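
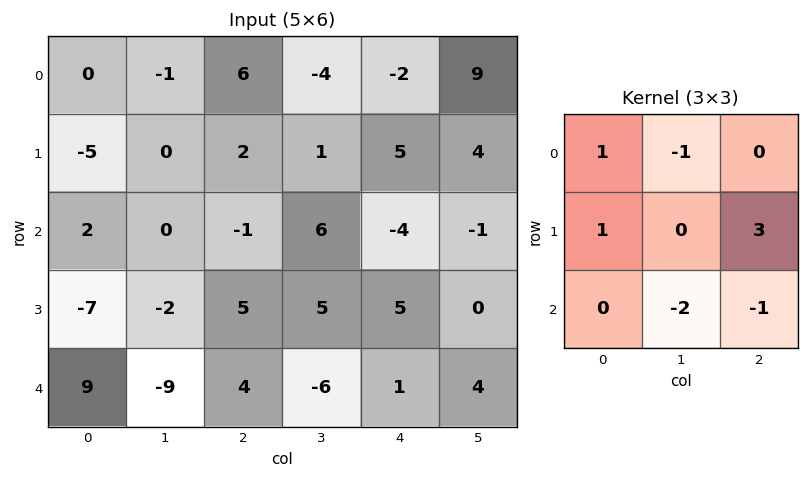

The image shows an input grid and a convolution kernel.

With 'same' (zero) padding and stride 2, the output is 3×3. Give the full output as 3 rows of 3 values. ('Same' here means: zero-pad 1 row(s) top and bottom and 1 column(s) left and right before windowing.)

7 -18 9
21 1 -11
-20 -34 6

Output[0,0]: The receptive field on the zero-padded input at this output position is [0 0 0 / 0 0 -1 / 0 -5 0]. Elementwise product with the kernel and sum: 0·1 + 0·-1 + 0·1 + -1·3 + -5·-2 + 0·-1.
Output[0,1]: The receptive field on the zero-padded input at this output position is [0 0 0 / -1 6 -4 / 0 2 1]. Elementwise product with the kernel and sum: 0·1 + 0·-1 + -1·1 + -4·3 + 2·-2 + 1·-1.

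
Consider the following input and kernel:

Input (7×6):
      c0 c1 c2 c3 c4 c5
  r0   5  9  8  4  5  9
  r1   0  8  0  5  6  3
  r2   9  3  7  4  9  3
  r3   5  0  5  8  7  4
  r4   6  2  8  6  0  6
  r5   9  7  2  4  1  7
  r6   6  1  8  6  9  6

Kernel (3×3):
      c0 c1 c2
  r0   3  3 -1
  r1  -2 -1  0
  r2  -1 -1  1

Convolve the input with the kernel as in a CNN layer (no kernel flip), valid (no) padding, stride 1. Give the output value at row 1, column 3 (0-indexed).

The receptive field on the input at this output position is [5 6 3 / 4 9 3 / 8 7 4]. Elementwise product with the kernel and sum: 5·3 + 6·3 + 3·-1 + 4·-2 + 9·-1 + 8·-1 + 7·-1 + 4·1.

2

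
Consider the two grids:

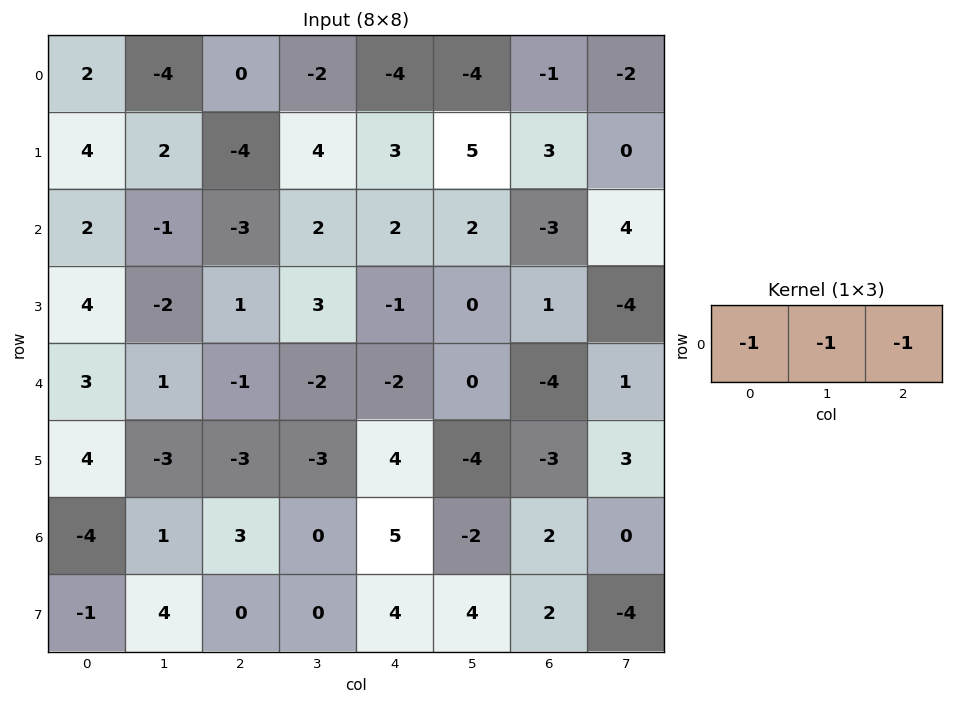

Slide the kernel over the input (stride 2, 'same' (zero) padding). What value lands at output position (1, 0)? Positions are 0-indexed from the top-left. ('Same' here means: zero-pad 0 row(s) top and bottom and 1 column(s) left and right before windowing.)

-1

The receptive field on the zero-padded input at this output position is [0 2 -1]. Elementwise product with the kernel and sum: 0·-1 + 2·-1 + -1·-1.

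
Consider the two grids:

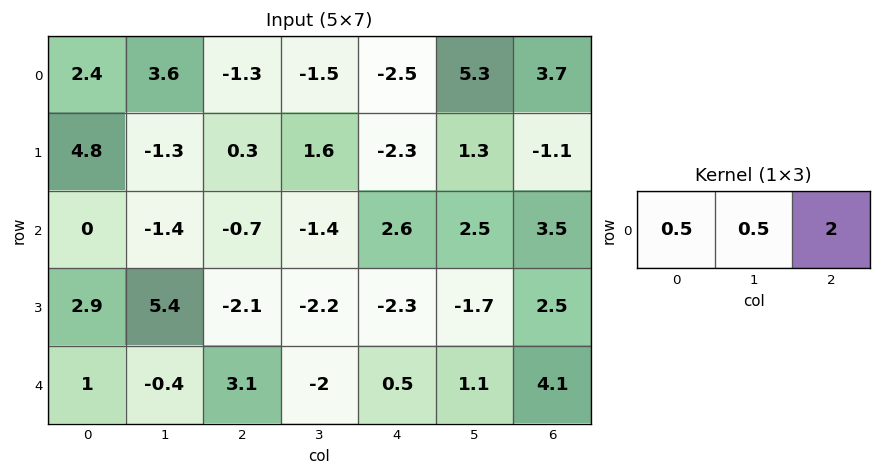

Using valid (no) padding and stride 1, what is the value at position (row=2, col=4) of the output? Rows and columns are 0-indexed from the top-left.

The receptive field on the input at this output position is [2.6 2.5 3.5]. Elementwise product with the kernel and sum: 2.6·0.5 + 2.5·0.5 + 3.5·2.

9.55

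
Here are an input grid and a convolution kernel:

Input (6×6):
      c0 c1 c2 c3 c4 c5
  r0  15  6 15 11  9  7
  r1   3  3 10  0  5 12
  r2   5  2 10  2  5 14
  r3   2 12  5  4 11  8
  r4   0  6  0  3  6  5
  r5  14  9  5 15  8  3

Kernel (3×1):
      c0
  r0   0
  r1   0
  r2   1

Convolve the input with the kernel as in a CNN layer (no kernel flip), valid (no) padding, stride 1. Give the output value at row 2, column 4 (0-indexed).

The receptive field on the input at this output position is [5 / 11 / 6]. Elementwise product with the kernel and sum: 6·1.

6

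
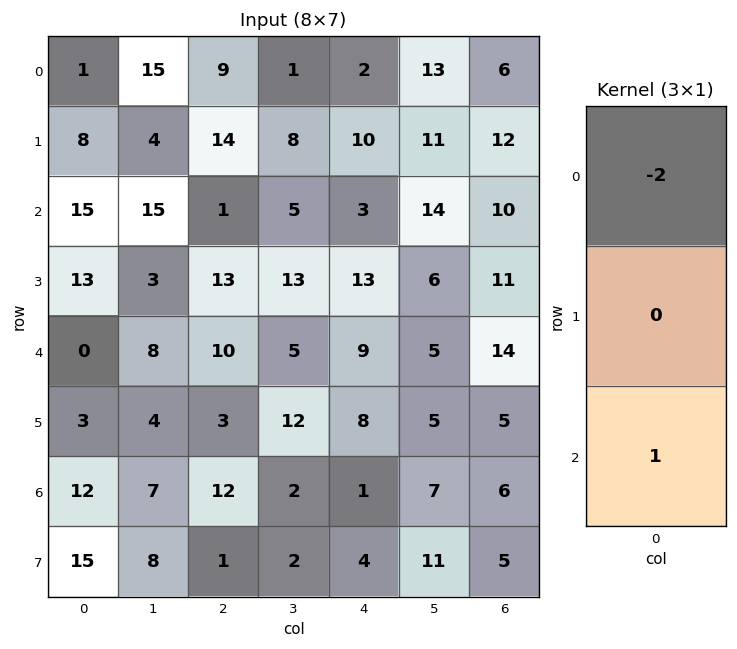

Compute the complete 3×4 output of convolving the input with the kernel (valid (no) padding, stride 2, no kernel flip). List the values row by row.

13 -17 -1 -2
-30 8 3 -6
12 -8 -17 -22

Output[0,0]: The receptive field on the input at this output position is [1 / 8 / 15]. Elementwise product with the kernel and sum: 1·-2 + 15·1.
Output[0,1]: The receptive field on the input at this output position is [9 / 14 / 1]. Elementwise product with the kernel and sum: 9·-2 + 1·1.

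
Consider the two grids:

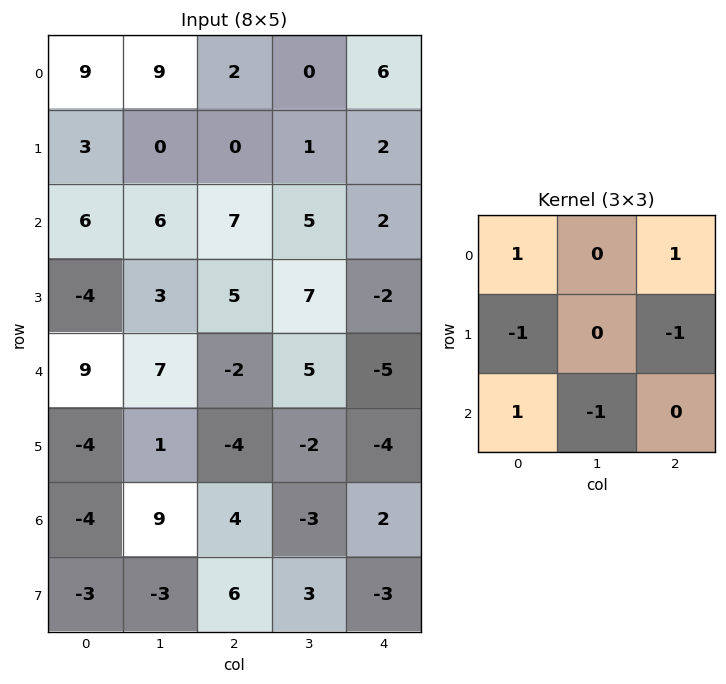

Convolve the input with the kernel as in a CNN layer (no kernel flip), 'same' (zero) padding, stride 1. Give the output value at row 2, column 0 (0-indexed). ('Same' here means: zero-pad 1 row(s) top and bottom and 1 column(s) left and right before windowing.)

-2

The receptive field on the zero-padded input at this output position is [0 3 0 / 0 6 6 / 0 -4 3]. Elementwise product with the kernel and sum: 0·1 + 0·1 + 0·-1 + 6·-1 + 0·1 + -4·-1.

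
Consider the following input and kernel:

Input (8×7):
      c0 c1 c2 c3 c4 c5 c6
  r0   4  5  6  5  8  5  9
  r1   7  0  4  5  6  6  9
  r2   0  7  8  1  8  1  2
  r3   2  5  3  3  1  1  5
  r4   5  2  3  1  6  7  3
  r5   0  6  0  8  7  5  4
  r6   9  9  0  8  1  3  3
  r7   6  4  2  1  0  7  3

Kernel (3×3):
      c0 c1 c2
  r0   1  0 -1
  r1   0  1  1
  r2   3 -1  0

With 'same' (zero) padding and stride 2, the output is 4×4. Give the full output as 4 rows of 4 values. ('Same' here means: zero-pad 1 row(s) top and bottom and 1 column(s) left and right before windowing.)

2 7 22 18
5 16 16 6
2 24 32 15
6 16 10 26

Output[0,0]: The receptive field on the zero-padded input at this output position is [0 0 0 / 0 4 5 / 0 7 0]. Elementwise product with the kernel and sum: 0·1 + 0·-1 + 4·1 + 5·1 + 0·3 + 7·-1.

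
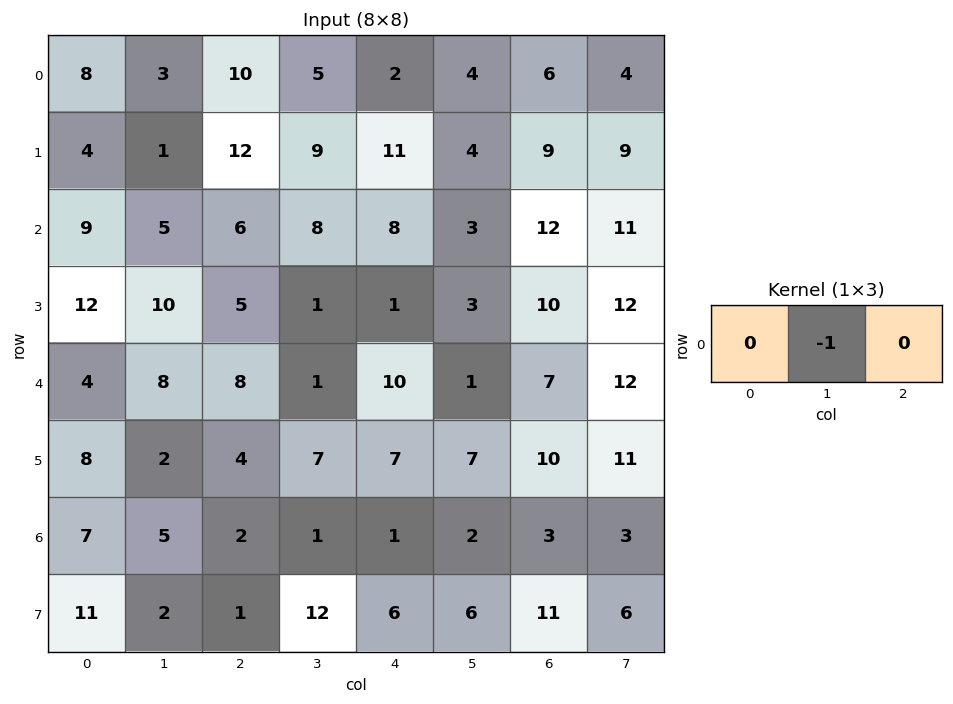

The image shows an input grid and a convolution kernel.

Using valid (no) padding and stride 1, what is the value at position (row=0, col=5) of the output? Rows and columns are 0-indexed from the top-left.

The receptive field on the input at this output position is [4 6 4]. Elementwise product with the kernel and sum: 6·-1.

-6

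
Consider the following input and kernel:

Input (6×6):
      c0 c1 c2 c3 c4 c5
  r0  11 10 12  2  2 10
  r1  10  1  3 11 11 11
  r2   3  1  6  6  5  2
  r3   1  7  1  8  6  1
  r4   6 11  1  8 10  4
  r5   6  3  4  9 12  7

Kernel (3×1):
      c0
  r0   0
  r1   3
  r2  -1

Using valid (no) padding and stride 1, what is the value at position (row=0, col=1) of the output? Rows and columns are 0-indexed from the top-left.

2

The receptive field on the input at this output position is [10 / 1 / 1]. Elementwise product with the kernel and sum: 1·3 + 1·-1.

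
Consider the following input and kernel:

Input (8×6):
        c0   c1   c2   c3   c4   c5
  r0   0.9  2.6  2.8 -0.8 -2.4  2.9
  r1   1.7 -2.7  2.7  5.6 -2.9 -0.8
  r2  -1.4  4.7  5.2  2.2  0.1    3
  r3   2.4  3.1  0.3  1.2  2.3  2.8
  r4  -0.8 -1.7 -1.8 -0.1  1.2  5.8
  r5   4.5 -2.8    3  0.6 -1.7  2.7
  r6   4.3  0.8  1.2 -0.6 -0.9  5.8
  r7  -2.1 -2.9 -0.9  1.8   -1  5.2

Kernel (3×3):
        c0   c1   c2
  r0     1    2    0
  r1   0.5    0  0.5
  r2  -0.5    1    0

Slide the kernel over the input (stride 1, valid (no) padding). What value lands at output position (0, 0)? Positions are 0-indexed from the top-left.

The receptive field on the input at this output position is [0.9 2.6 2.8 / 1.7 -2.7 2.7 / -1.4 4.7 5.2]. Elementwise product with the kernel and sum: 0.9·1 + 2.6·2 + 1.7·0.5 + 2.7·0.5 + -1.4·-0.5 + 4.7·1.

13.7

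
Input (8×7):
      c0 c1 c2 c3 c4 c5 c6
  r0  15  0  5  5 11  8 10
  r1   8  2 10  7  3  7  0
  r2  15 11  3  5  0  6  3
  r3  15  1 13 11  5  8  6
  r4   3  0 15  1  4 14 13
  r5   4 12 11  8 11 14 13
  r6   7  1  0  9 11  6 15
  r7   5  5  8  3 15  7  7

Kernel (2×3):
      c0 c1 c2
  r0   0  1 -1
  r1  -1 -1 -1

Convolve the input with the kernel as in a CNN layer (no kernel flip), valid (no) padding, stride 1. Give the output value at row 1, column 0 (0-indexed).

-37

The receptive field on the input at this output position is [8 2 10 / 15 11 3]. Elementwise product with the kernel and sum: 2·1 + 10·-1 + 15·-1 + 11·-1 + 3·-1.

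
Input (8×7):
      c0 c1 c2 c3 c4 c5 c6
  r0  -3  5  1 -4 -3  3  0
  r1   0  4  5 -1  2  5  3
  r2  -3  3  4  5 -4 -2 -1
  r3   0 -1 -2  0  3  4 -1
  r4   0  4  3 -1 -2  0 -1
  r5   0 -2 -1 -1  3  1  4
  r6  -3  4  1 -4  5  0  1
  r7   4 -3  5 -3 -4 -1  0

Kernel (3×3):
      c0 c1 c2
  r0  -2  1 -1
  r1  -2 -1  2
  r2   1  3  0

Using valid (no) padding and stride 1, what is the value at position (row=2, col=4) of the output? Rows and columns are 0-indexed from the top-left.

-7

The receptive field on the input at this output position is [-4 -2 -1 / 3 4 -1 / -2 0 -1]. Elementwise product with the kernel and sum: -4·-2 + -2·1 + -1·-1 + 3·-2 + 4·-1 + -1·2 + -2·1 + 0·3.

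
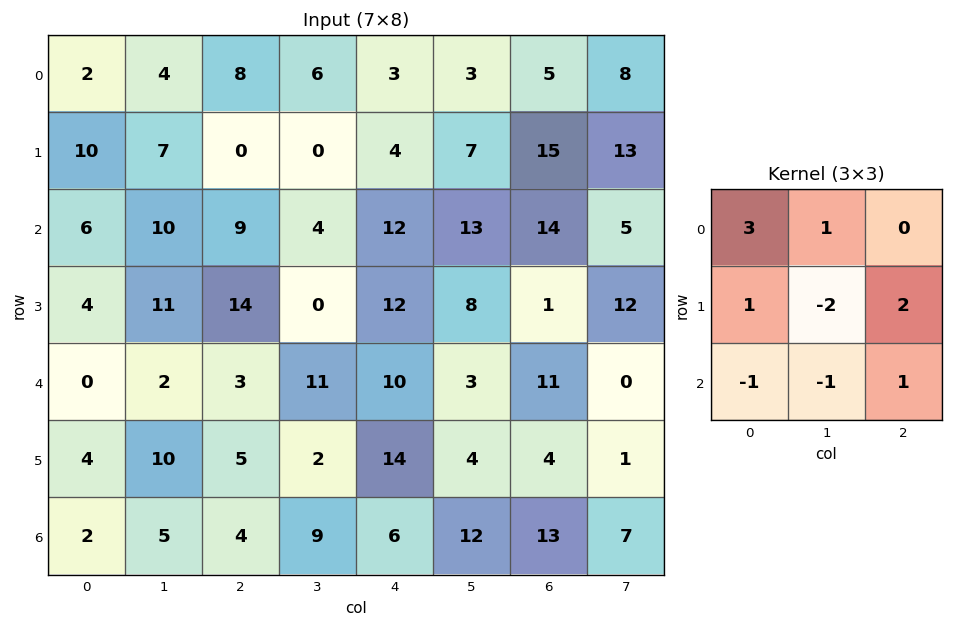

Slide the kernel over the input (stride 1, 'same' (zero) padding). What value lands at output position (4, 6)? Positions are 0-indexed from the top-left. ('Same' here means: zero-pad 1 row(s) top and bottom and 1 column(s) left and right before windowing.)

-1

The receptive field on the zero-padded input at this output position is [8 1 12 / 3 11 0 / 4 4 1]. Elementwise product with the kernel and sum: 8·3 + 1·1 + 3·1 + 11·-2 + 0·2 + 4·-1 + 4·-1 + 1·1.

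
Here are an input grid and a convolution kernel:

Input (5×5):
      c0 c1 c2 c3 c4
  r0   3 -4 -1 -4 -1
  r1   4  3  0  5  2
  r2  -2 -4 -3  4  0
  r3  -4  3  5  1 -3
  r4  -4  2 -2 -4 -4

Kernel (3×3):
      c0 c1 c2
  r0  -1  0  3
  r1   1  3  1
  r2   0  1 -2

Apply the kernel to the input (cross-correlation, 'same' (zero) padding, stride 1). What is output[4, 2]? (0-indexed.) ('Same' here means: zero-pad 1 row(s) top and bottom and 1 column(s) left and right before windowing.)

-8

The receptive field on the zero-padded input at this output position is [3 5 1 / 2 -2 -4 / 0 0 0]. Elementwise product with the kernel and sum: 3·-1 + 1·3 + 2·1 + -2·3 + -4·1 + 0·1 + 0·-2.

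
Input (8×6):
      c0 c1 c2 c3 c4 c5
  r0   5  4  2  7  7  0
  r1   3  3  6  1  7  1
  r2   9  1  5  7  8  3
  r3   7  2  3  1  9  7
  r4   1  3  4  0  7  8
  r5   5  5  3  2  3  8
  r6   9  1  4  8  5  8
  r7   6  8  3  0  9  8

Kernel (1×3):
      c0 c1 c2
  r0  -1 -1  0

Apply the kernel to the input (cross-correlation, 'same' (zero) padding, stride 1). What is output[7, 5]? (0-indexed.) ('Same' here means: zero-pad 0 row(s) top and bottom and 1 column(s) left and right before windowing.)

The receptive field on the zero-padded input at this output position is [9 8 0]. Elementwise product with the kernel and sum: 9·-1 + 8·-1.

-17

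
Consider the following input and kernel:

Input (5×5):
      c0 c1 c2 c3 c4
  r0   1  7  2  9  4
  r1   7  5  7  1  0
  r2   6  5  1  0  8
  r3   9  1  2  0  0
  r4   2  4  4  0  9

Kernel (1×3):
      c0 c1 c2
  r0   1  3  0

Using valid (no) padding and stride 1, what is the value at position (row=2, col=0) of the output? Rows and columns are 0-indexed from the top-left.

The receptive field on the input at this output position is [6 5 1]. Elementwise product with the kernel and sum: 6·1 + 5·3.

21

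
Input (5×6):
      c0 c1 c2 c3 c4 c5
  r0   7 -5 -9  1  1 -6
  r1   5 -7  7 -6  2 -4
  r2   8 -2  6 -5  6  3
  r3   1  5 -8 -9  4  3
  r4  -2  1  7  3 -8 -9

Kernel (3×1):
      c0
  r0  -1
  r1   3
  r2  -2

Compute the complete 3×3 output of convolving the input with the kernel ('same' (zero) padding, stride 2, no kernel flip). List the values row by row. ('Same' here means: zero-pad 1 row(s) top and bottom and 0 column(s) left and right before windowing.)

11 -41 -1
17 27 8
-7 29 -28

Output[0,0]: The receptive field on the zero-padded input at this output position is [0 / 7 / 5]. Elementwise product with the kernel and sum: 0·-1 + 7·3 + 5·-2.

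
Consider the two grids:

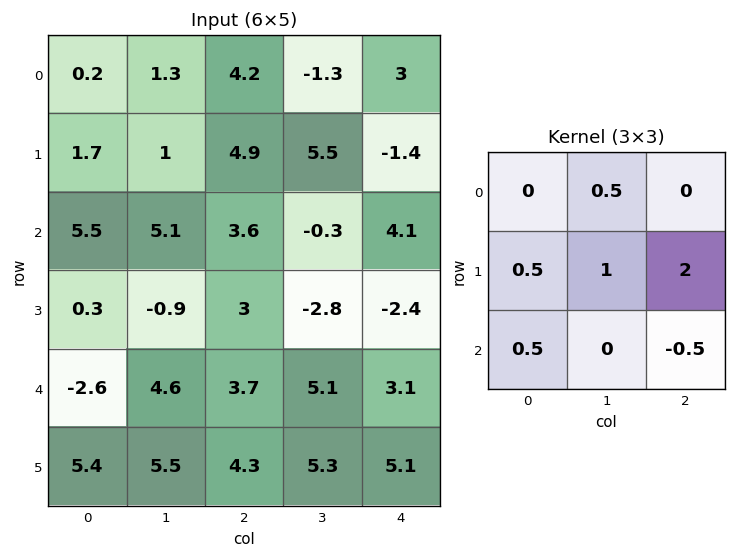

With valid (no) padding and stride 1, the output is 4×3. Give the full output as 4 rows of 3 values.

13.25 21.2 4.25
14.2 8.95 15.15
4.65 -1.5 -5.95
10.8 17.8 11.35

Output[0,0]: The receptive field on the input at this output position is [0.2 1.3 4.2 / 1.7 1 4.9 / 5.5 5.1 3.6]. Elementwise product with the kernel and sum: 1.3·0.5 + 1.7·0.5 + 1·1 + 4.9·2 + 5.5·0.5 + 3.6·-0.5.
Output[0,1]: The receptive field on the input at this output position is [1.3 4.2 -1.3 / 1 4.9 5.5 / 5.1 3.6 -0.3]. Elementwise product with the kernel and sum: 4.2·0.5 + 1·0.5 + 4.9·1 + 5.5·2 + 5.1·0.5 + -0.3·-0.5.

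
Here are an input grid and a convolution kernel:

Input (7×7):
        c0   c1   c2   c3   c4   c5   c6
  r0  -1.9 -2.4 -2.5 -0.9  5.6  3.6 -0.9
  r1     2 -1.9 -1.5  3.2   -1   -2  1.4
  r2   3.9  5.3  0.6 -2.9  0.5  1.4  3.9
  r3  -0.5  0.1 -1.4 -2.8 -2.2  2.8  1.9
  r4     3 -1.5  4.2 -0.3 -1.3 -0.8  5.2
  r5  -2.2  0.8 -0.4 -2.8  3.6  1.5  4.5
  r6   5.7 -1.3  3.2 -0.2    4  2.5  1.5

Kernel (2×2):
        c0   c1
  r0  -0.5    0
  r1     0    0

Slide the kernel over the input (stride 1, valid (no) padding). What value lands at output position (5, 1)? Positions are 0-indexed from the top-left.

-0.4

The receptive field on the input at this output position is [0.8 -0.4 / -1.3 3.2]. Elementwise product with the kernel and sum: 0.8·-0.5.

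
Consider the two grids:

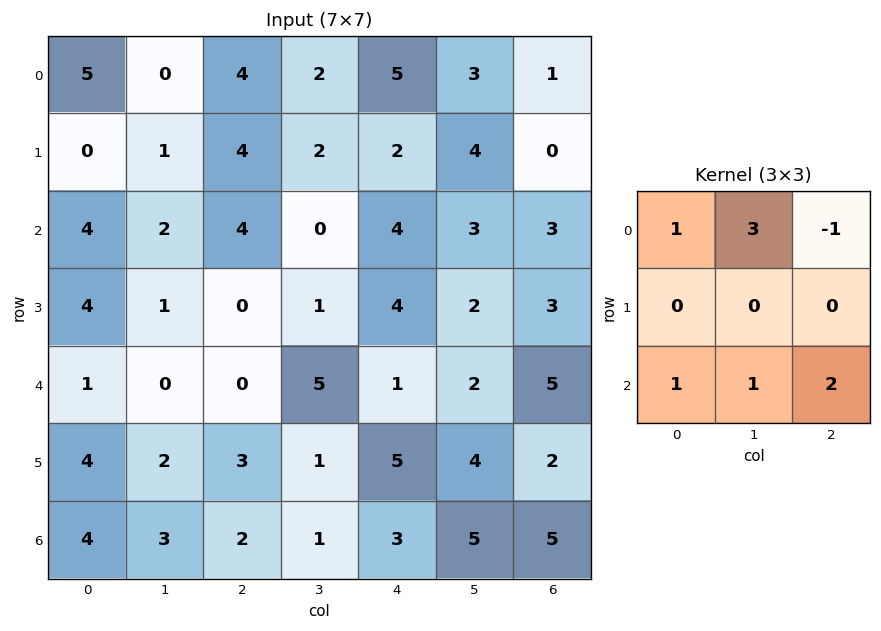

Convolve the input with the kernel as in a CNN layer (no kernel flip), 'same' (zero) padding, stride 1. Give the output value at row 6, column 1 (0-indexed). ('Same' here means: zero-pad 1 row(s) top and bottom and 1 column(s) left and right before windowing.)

7

The receptive field on the zero-padded input at this output position is [4 2 3 / 4 3 2 / 0 0 0]. Elementwise product with the kernel and sum: 4·1 + 2·3 + 3·-1 + 0·1 + 0·1 + 0·2.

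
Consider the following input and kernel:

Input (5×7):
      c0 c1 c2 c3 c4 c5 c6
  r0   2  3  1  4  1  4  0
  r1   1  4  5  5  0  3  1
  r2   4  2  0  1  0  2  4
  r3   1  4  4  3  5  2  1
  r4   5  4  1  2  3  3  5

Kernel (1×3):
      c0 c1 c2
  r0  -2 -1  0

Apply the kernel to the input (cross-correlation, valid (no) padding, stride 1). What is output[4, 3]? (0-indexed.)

The receptive field on the input at this output position is [2 3 3]. Elementwise product with the kernel and sum: 2·-2 + 3·-1.

-7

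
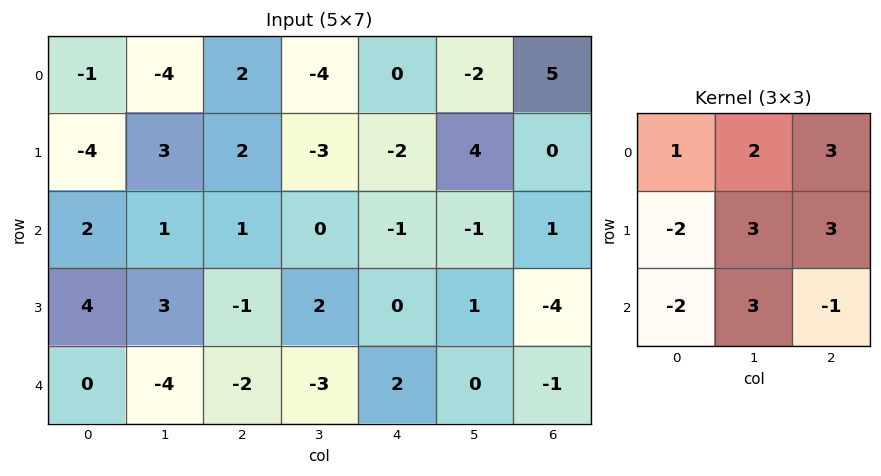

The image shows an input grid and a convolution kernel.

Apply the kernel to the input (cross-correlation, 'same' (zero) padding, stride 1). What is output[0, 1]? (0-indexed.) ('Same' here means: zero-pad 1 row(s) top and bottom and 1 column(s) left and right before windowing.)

11

The receptive field on the zero-padded input at this output position is [0 0 0 / -1 -4 2 / -4 3 2]. Elementwise product with the kernel and sum: 0·1 + 0·2 + 0·3 + -1·-2 + -4·3 + 2·3 + -4·-2 + 3·3 + 2·-1.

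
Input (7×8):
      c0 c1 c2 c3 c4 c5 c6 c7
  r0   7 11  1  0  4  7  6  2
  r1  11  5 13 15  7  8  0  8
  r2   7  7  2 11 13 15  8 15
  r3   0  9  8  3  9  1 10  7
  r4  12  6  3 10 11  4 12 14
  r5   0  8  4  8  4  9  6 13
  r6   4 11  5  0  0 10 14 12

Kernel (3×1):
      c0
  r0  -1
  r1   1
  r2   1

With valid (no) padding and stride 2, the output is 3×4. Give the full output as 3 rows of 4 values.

11 14 16 2
5 9 7 14
-8 6 -7 8

Output[0,0]: The receptive field on the input at this output position is [7 / 11 / 7]. Elementwise product with the kernel and sum: 7·-1 + 11·1 + 7·1.
Output[0,1]: The receptive field on the input at this output position is [1 / 13 / 2]. Elementwise product with the kernel and sum: 1·-1 + 13·1 + 2·1.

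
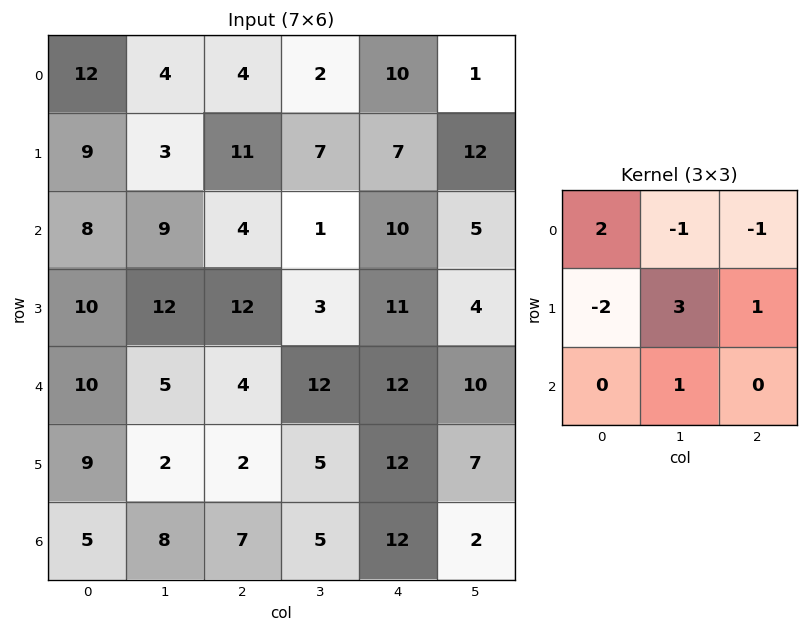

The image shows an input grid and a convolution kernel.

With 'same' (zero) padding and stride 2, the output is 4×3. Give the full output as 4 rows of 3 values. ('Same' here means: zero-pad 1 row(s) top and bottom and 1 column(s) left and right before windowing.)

49 17 34
31 -5 39
22 25 25
12 7 19

Output[0,0]: The receptive field on the zero-padded input at this output position is [0 0 0 / 0 12 4 / 0 9 3]. Elementwise product with the kernel and sum: 0·2 + 0·-1 + 0·-1 + 0·-2 + 12·3 + 4·1 + 9·1.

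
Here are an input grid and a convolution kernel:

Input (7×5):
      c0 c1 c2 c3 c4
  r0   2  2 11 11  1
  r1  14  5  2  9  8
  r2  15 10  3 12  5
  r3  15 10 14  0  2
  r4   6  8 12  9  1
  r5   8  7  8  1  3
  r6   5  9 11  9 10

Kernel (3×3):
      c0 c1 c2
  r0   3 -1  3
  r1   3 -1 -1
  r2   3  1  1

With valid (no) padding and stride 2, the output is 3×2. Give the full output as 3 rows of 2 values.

130 40
103 98
90 102

Output[0,0]: The receptive field on the input at this output position is [2 2 11 / 14 5 2 / 15 10 3]. Elementwise product with the kernel and sum: 2·3 + 2·-1 + 11·3 + 14·3 + 5·-1 + 2·-1 + 15·3 + 10·1 + 3·1.
Output[0,1]: The receptive field on the input at this output position is [11 11 1 / 2 9 8 / 3 12 5]. Elementwise product with the kernel and sum: 11·3 + 11·-1 + 1·3 + 2·3 + 9·-1 + 8·-1 + 3·3 + 12·1 + 5·1.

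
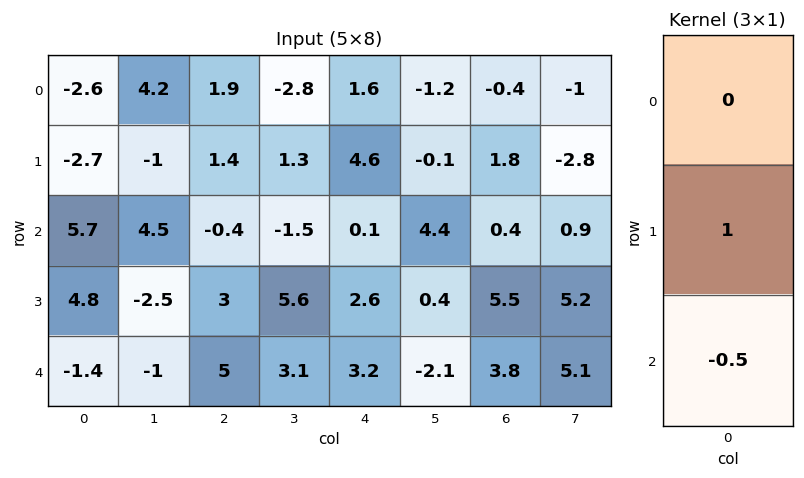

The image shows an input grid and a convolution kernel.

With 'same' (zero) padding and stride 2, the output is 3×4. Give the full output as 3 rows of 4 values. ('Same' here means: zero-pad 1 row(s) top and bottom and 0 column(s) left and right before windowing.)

-1.25 1.2 -0.7 -1.3
3.3 -1.9 -1.2 -2.35
-1.4 5 3.2 3.8

Output[0,0]: The receptive field on the zero-padded input at this output position is [0 / -2.6 / -2.7]. Elementwise product with the kernel and sum: -2.6·1 + -2.7·-0.5.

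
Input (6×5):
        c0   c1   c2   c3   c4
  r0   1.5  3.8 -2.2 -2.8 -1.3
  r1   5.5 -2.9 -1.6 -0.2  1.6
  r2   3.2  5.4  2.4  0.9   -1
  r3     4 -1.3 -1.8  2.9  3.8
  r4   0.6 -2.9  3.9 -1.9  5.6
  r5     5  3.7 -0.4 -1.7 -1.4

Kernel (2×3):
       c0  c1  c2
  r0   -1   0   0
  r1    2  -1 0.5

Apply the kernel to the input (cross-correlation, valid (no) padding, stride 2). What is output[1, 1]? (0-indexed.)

The receptive field on the input at this output position is [2.4 0.9 -1 / -1.8 2.9 3.8]. Elementwise product with the kernel and sum: 2.4·-1 + -1.8·2 + 2.9·-1 + 3.8·0.5.

-7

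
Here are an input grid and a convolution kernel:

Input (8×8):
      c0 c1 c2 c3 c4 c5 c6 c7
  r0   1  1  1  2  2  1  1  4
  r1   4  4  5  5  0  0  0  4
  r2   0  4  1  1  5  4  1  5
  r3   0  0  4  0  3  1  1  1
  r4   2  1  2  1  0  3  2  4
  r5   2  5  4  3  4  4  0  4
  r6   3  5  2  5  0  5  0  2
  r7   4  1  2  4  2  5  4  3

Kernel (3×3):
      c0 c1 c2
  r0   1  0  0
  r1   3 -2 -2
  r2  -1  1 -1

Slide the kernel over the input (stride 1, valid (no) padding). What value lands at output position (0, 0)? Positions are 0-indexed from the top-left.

The receptive field on the input at this output position is [1 1 1 / 4 4 5 / 0 4 1]. Elementwise product with the kernel and sum: 1·1 + 4·3 + 4·-2 + 5·-2 + 0·-1 + 4·1 + 1·-1.

-2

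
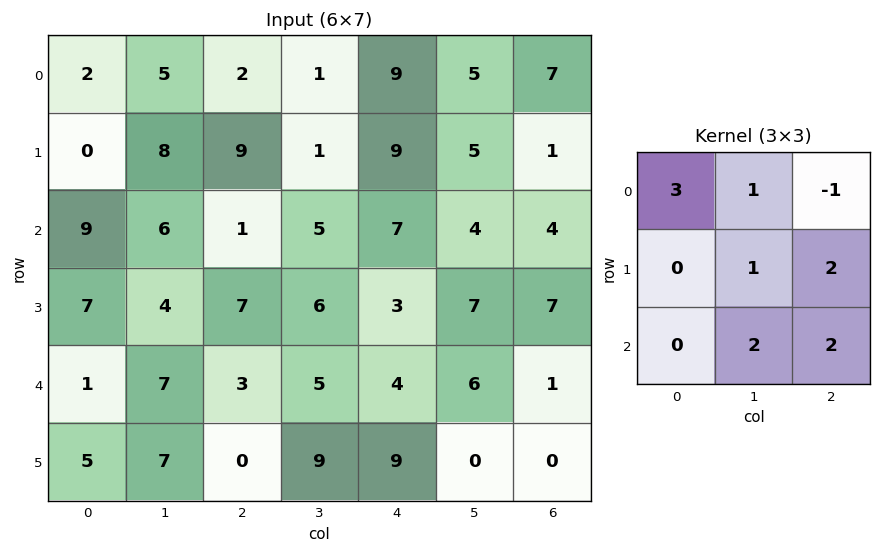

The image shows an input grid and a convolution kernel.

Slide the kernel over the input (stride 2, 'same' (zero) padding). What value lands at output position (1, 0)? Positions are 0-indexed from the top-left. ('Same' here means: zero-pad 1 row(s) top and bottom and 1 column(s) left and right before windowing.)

The receptive field on the zero-padded input at this output position is [0 0 8 / 0 9 6 / 0 7 4]. Elementwise product with the kernel and sum: 0·3 + 0·1 + 8·-1 + 9·1 + 6·2 + 7·2 + 4·2.

35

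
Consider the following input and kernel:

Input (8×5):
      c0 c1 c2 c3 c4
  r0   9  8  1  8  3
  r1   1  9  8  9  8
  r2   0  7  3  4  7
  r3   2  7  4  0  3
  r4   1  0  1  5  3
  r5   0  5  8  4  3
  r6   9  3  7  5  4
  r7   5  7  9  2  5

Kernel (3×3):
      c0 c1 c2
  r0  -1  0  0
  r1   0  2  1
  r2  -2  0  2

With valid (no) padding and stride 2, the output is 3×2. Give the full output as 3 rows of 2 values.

23 33
18 4
13 4

Output[0,0]: The receptive field on the input at this output position is [9 8 1 / 1 9 8 / 0 7 3]. Elementwise product with the kernel and sum: 9·-1 + 9·2 + 8·1 + 0·-2 + 3·2.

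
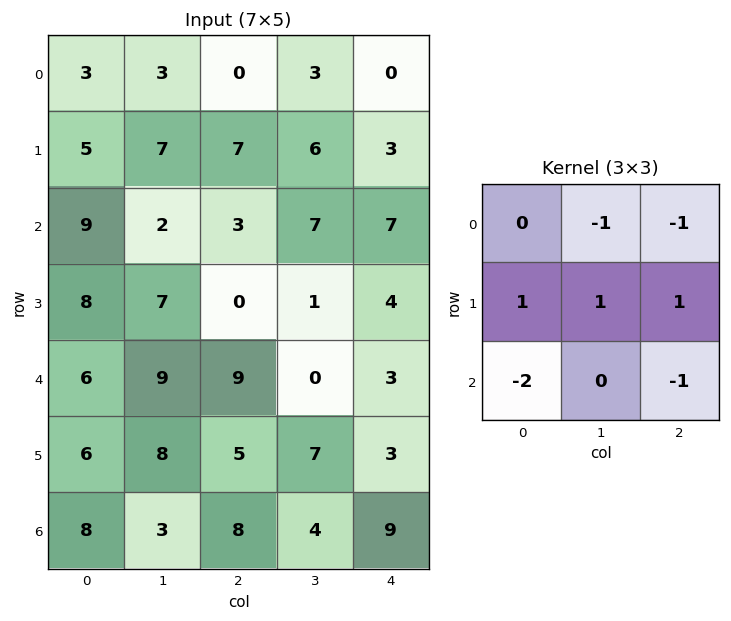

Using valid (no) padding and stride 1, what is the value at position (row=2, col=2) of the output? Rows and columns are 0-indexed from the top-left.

-30

The receptive field on the input at this output position is [3 7 7 / 0 1 4 / 9 0 3]. Elementwise product with the kernel and sum: 7·-1 + 7·-1 + 0·1 + 1·1 + 4·1 + 9·-2 + 3·-1.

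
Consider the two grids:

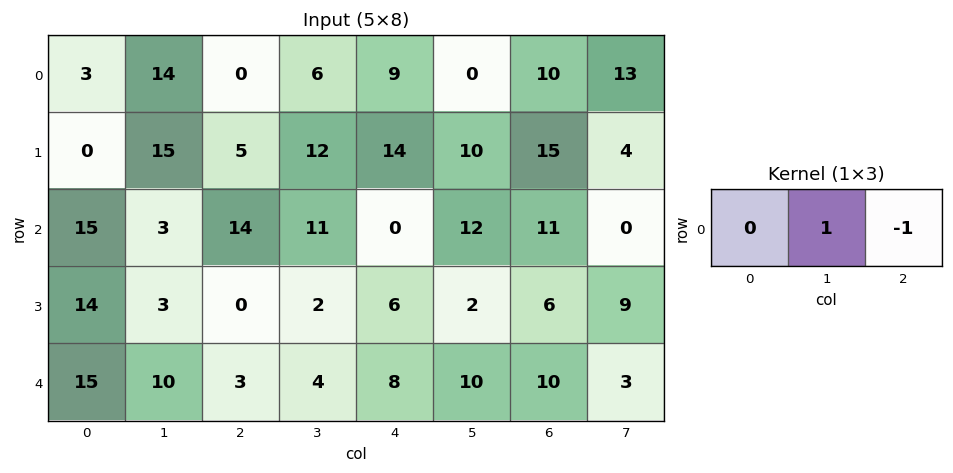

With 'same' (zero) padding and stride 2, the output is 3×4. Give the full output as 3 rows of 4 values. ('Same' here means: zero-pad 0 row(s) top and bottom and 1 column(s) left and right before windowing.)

-11 -6 9 -3
12 3 -12 11
5 -1 -2 7

Output[0,0]: The receptive field on the zero-padded input at this output position is [0 3 14]. Elementwise product with the kernel and sum: 3·1 + 14·-1.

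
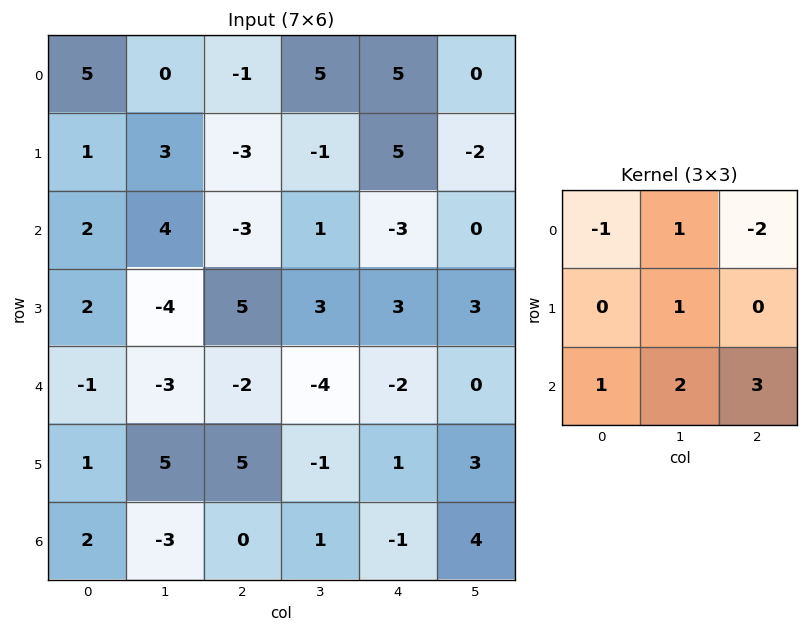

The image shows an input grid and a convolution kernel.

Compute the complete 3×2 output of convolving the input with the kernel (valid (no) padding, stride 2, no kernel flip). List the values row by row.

Output[0,0]: The receptive field on the input at this output position is [5 0 -1 / 1 3 -3 / 2 4 -3]. Elementwise product with the kernel and sum: 5·-1 + 0·1 + -1·-2 + 3·1 + 2·1 + 4·2 + -3·3.

1 -15
-9 -3
3 0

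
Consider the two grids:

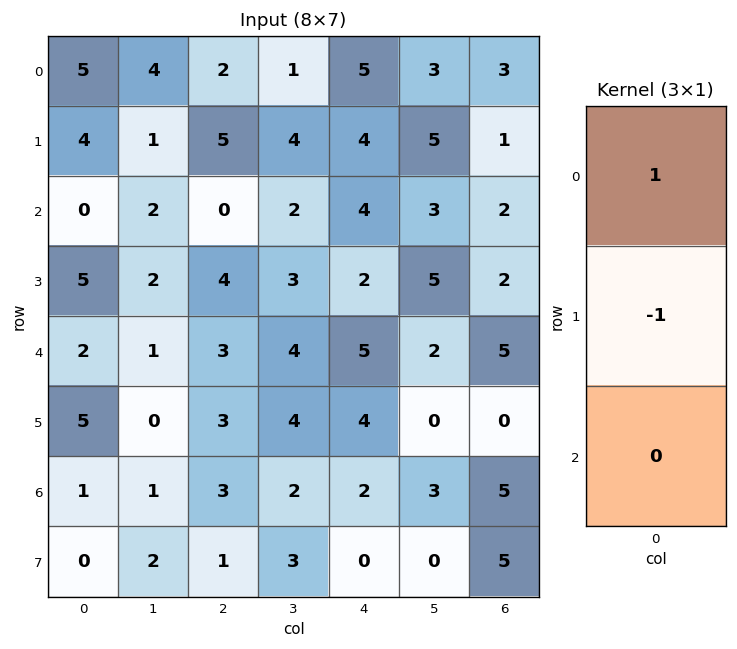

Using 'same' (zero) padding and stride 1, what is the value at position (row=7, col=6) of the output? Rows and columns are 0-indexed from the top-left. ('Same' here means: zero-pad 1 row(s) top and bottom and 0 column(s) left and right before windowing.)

The receptive field on the zero-padded input at this output position is [5 / 5 / 0]. Elementwise product with the kernel and sum: 5·1 + 5·-1.

0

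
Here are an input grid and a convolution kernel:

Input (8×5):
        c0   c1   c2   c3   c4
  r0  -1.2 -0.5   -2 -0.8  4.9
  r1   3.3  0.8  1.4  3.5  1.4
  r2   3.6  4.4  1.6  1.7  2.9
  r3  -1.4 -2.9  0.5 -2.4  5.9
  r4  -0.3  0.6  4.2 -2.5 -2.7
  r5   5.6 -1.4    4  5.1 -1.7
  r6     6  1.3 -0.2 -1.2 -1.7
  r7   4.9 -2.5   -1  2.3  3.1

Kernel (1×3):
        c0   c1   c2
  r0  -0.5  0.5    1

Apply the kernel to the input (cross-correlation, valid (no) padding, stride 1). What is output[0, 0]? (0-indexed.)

-1.65

The receptive field on the input at this output position is [-1.2 -0.5 -2]. Elementwise product with the kernel and sum: -1.2·-0.5 + -0.5·0.5 + -2·1.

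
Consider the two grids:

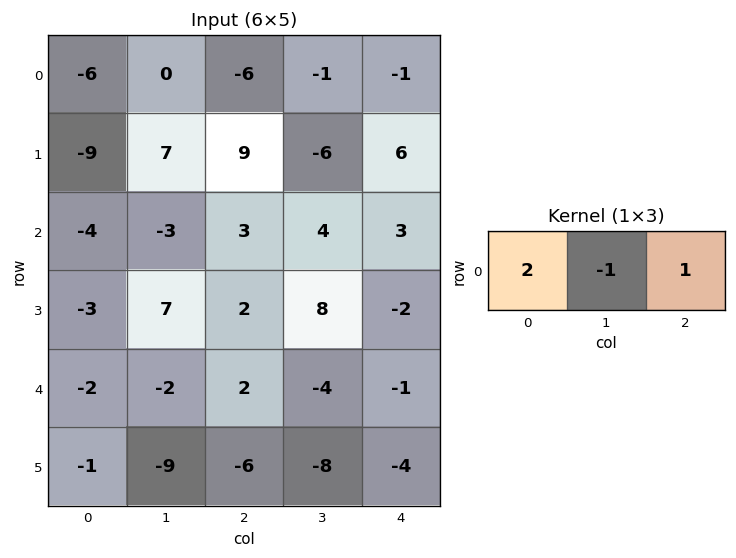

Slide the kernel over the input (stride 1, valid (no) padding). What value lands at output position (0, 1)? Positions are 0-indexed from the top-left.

The receptive field on the input at this output position is [0 -6 -1]. Elementwise product with the kernel and sum: 0·2 + -6·-1 + -1·1.

5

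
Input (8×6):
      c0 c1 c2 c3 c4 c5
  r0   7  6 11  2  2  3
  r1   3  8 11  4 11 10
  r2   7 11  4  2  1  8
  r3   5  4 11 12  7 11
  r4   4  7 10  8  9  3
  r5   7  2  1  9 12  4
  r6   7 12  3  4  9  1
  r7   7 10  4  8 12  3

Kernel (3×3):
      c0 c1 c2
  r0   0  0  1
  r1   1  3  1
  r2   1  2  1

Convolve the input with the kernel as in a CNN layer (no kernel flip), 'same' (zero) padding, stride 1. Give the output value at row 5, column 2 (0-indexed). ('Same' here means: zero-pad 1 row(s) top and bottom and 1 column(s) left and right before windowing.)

The receptive field on the zero-padded input at this output position is [7 10 8 / 2 1 9 / 12 3 4]. Elementwise product with the kernel and sum: 8·1 + 2·1 + 1·3 + 9·1 + 12·1 + 3·2 + 4·1.

44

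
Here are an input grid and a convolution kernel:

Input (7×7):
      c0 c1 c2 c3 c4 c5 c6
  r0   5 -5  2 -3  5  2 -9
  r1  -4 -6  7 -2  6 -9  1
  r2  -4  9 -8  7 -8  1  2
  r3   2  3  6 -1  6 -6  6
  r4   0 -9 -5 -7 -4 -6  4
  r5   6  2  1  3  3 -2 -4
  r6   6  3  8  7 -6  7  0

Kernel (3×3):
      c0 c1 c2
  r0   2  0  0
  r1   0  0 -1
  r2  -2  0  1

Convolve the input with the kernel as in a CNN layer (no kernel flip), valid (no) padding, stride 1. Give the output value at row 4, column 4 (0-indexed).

The receptive field on the input at this output position is [-4 -6 4 / 3 -2 -4 / -6 7 0]. Elementwise product with the kernel and sum: -4·2 + -4·-1 + -6·-2 + 0·1.

8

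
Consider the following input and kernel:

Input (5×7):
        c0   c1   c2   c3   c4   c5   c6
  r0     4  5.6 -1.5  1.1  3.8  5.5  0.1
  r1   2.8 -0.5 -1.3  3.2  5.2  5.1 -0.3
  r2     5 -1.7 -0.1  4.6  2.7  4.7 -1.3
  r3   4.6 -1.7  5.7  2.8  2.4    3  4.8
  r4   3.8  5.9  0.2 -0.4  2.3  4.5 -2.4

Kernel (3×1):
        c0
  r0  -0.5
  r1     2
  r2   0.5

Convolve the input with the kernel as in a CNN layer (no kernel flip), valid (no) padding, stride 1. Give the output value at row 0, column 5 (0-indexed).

9.8

The receptive field on the input at this output position is [5.5 / 5.1 / 4.7]. Elementwise product with the kernel and sum: 5.5·-0.5 + 5.1·2 + 4.7·0.5.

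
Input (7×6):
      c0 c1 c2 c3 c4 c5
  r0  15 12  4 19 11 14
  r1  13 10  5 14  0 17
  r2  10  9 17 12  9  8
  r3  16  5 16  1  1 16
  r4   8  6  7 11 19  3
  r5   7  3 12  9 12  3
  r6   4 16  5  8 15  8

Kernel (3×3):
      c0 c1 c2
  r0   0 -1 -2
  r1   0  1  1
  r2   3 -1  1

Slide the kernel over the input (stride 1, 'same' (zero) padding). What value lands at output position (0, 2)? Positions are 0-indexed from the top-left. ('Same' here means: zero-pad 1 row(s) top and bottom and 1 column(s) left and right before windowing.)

62

The receptive field on the zero-padded input at this output position is [0 0 0 / 12 4 19 / 10 5 14]. Elementwise product with the kernel and sum: 0·-1 + 0·-2 + 4·1 + 19·1 + 10·3 + 5·-1 + 14·1.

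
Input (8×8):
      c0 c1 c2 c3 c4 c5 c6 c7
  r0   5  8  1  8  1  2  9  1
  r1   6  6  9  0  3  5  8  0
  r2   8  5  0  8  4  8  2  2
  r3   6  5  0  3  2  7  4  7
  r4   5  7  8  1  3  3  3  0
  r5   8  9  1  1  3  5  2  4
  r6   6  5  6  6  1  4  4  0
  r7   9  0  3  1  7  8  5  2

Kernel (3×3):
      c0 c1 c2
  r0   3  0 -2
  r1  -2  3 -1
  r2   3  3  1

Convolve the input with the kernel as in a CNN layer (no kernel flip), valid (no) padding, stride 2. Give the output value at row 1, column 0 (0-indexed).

71

The receptive field on the input at this output position is [8 5 0 / 6 5 0 / 5 7 8]. Elementwise product with the kernel and sum: 8·3 + 0·-2 + 6·-2 + 5·3 + 0·-1 + 5·3 + 7·3 + 8·1.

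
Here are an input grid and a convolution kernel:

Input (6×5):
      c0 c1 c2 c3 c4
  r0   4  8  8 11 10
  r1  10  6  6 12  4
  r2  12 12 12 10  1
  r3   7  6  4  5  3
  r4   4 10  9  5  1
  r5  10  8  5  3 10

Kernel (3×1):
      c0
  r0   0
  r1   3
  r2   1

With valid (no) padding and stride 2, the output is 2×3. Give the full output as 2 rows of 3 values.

42 30 13
25 21 10

Output[0,0]: The receptive field on the input at this output position is [4 / 10 / 12]. Elementwise product with the kernel and sum: 10·3 + 12·1.
Output[0,1]: The receptive field on the input at this output position is [8 / 6 / 12]. Elementwise product with the kernel and sum: 6·3 + 12·1.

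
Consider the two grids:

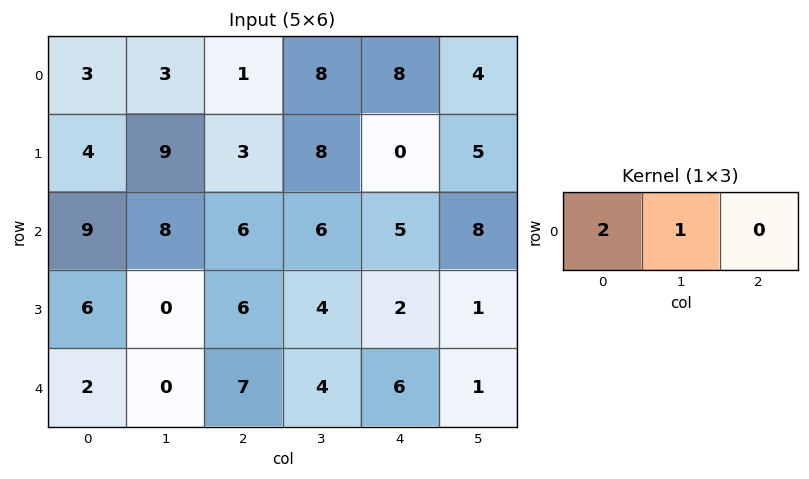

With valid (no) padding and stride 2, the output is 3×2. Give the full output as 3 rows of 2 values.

Output[0,0]: The receptive field on the input at this output position is [3 3 1]. Elementwise product with the kernel and sum: 3·2 + 3·1.

9 10
26 18
4 18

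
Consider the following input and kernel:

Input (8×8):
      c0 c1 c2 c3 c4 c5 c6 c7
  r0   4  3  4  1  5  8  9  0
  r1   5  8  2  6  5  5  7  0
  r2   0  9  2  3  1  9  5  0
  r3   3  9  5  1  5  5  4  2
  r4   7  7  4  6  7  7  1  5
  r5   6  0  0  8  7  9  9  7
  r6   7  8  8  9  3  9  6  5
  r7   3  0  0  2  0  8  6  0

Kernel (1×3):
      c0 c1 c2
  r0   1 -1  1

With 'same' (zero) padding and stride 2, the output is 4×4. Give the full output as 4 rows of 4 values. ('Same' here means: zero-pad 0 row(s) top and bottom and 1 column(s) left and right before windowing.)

-1 0 4 -1
9 10 11 4
0 9 6 11
1 9 15 8

Output[0,0]: The receptive field on the zero-padded input at this output position is [0 4 3]. Elementwise product with the kernel and sum: 0·1 + 4·-1 + 3·1.
Output[0,1]: The receptive field on the zero-padded input at this output position is [3 4 1]. Elementwise product with the kernel and sum: 3·1 + 4·-1 + 1·1.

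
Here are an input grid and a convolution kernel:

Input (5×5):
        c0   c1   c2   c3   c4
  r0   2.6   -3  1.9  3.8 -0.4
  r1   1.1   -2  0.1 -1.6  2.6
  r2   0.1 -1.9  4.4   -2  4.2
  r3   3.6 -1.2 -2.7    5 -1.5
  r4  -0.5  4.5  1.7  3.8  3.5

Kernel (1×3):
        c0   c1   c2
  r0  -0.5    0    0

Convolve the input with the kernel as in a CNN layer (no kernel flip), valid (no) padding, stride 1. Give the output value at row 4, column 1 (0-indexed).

The receptive field on the input at this output position is [4.5 1.7 3.8]. Elementwise product with the kernel and sum: 4.5·-0.5.

-2.25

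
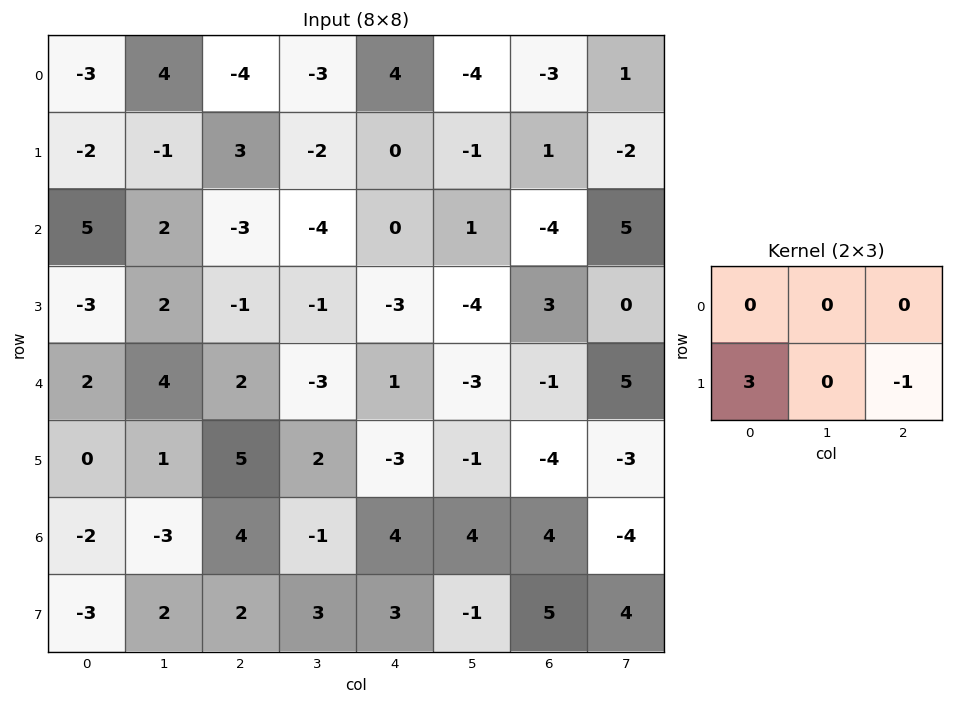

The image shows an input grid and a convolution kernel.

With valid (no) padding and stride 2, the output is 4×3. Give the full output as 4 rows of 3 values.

Output[0,0]: The receptive field on the input at this output position is [-3 4 -4 / -2 -1 3]. Elementwise product with the kernel and sum: -2·3 + 3·-1.
Output[0,1]: The receptive field on the input at this output position is [-4 -3 4 / 3 -2 0]. Elementwise product with the kernel and sum: 3·3 + 0·-1.

-9 9 -1
-8 0 -12
-5 18 -5
-11 3 4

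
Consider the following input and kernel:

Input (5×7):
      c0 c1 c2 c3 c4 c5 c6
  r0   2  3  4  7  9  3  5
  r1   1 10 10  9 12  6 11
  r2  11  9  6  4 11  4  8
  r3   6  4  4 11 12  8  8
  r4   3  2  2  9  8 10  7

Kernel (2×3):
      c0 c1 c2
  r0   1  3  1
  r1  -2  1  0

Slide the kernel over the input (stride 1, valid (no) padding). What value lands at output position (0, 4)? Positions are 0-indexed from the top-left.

The receptive field on the input at this output position is [9 3 5 / 12 6 11]. Elementwise product with the kernel and sum: 9·1 + 3·3 + 5·1 + 12·-2 + 6·1.

5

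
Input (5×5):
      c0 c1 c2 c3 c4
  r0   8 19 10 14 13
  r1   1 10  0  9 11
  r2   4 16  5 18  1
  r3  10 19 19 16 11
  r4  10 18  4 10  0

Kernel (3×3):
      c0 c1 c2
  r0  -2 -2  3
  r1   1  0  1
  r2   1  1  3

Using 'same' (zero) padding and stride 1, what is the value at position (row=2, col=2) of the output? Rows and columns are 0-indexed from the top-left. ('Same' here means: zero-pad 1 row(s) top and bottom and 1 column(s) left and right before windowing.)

The receptive field on the zero-padded input at this output position is [10 0 9 / 16 5 18 / 19 19 16]. Elementwise product with the kernel and sum: 10·-2 + 0·-2 + 9·3 + 16·1 + 18·1 + 19·1 + 19·1 + 16·3.

127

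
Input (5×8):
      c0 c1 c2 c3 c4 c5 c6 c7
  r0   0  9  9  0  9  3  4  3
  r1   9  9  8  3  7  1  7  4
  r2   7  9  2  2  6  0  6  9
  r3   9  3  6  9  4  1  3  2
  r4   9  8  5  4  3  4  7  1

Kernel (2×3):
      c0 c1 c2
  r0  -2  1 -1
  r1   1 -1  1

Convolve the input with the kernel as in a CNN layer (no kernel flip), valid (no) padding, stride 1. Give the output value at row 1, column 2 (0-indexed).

The receptive field on the input at this output position is [8 3 7 / 2 2 6]. Elementwise product with the kernel and sum: 8·-2 + 3·1 + 7·-1 + 2·1 + 2·-1 + 6·1.

-14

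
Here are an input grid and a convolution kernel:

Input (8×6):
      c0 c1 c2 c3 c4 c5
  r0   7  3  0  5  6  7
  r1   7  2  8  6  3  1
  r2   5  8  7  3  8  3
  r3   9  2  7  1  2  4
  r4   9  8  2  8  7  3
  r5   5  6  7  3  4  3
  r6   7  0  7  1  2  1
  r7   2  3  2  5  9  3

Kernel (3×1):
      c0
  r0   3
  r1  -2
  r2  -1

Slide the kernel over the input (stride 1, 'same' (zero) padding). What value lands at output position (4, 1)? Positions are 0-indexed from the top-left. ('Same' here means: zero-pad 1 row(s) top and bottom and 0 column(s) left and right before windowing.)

The receptive field on the zero-padded input at this output position is [2 / 8 / 6]. Elementwise product with the kernel and sum: 2·3 + 8·-2 + 6·-1.

-16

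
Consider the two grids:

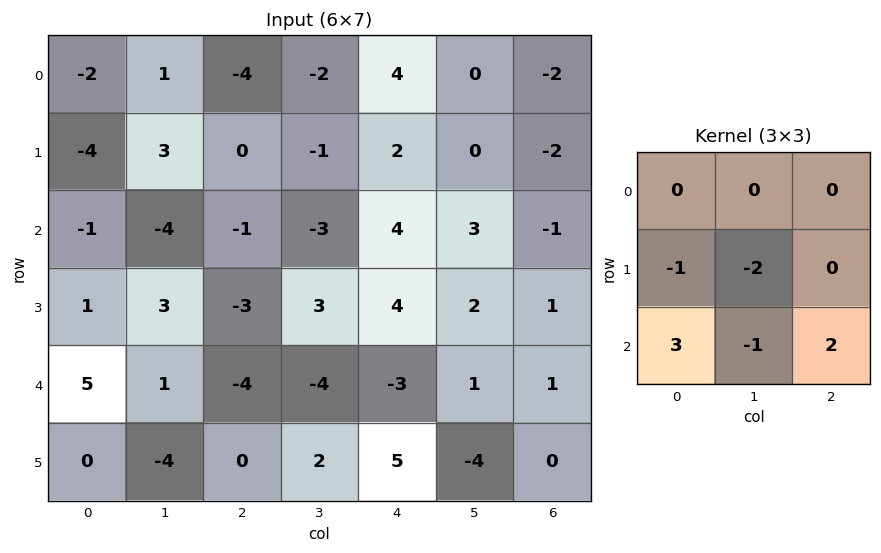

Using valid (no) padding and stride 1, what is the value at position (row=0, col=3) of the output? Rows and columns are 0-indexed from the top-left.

The receptive field on the input at this output position is [-2 4 0 / -1 2 0 / -3 4 3]. Elementwise product with the kernel and sum: -1·-1 + 2·-2 + -3·3 + 4·-1 + 3·2.

-10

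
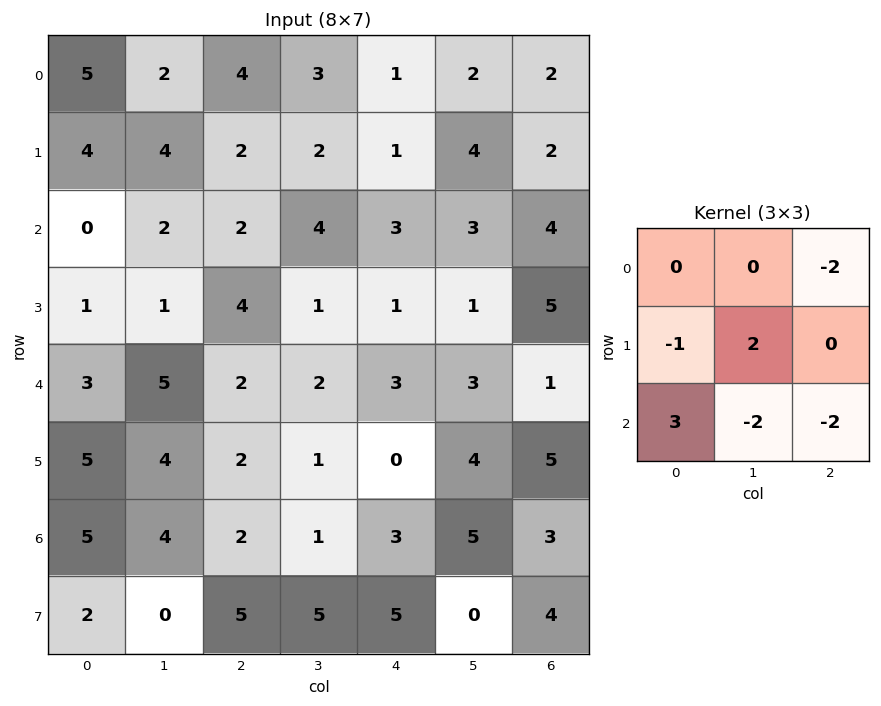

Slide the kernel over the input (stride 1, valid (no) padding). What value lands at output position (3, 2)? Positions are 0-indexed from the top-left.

The receptive field on the input at this output position is [4 1 1 / 2 2 3 / 2 1 0]. Elementwise product with the kernel and sum: 1·-2 + 2·-1 + 2·2 + 2·3 + 1·-2 + 0·-2.

4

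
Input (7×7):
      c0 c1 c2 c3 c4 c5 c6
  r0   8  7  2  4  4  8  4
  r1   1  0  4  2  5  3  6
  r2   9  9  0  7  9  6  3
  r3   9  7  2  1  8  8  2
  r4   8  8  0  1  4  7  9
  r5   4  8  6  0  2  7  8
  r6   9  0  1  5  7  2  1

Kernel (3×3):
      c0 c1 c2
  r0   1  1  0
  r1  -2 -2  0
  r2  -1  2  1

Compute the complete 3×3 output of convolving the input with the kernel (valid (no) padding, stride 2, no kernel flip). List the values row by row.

22 17 2
-6 7 2
-16 5 -9

Output[0,0]: The receptive field on the input at this output position is [8 7 2 / 1 0 4 / 9 9 0]. Elementwise product with the kernel and sum: 8·1 + 7·1 + 1·-2 + 0·-2 + 9·-1 + 9·2 + 0·1.
Output[0,1]: The receptive field on the input at this output position is [2 4 4 / 4 2 5 / 0 7 9]. Elementwise product with the kernel and sum: 2·1 + 4·1 + 4·-2 + 2·-2 + 0·-1 + 7·2 + 9·1.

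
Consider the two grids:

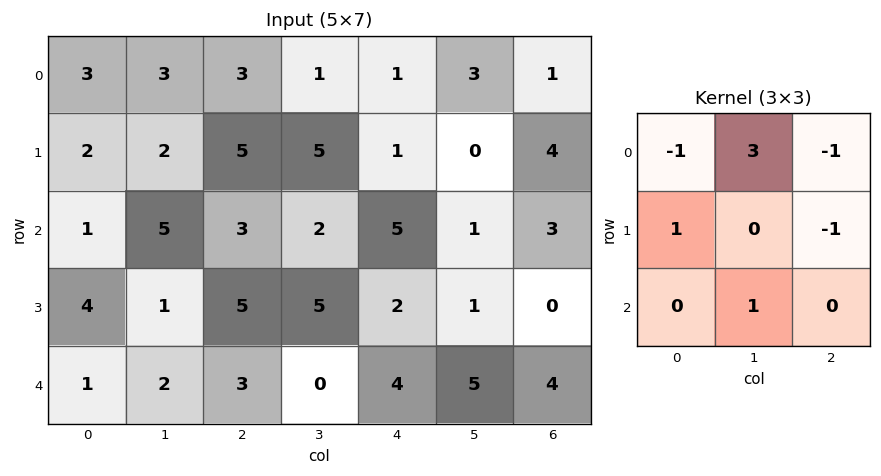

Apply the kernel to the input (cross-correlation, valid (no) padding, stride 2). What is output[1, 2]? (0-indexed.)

2

The receptive field on the input at this output position is [5 1 3 / 2 1 0 / 4 5 4]. Elementwise product with the kernel and sum: 5·-1 + 1·3 + 3·-1 + 2·1 + 0·-1 + 5·1.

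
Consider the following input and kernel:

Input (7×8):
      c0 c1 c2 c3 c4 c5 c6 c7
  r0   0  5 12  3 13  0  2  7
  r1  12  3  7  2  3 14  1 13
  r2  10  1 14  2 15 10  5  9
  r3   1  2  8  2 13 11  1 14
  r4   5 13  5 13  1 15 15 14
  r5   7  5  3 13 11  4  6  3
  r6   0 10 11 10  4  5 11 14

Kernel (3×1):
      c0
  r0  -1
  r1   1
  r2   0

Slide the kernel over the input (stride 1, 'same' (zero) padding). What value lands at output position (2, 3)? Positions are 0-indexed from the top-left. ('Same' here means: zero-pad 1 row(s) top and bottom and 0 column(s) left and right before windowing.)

The receptive field on the zero-padded input at this output position is [2 / 2 / 2]. Elementwise product with the kernel and sum: 2·-1 + 2·1.

0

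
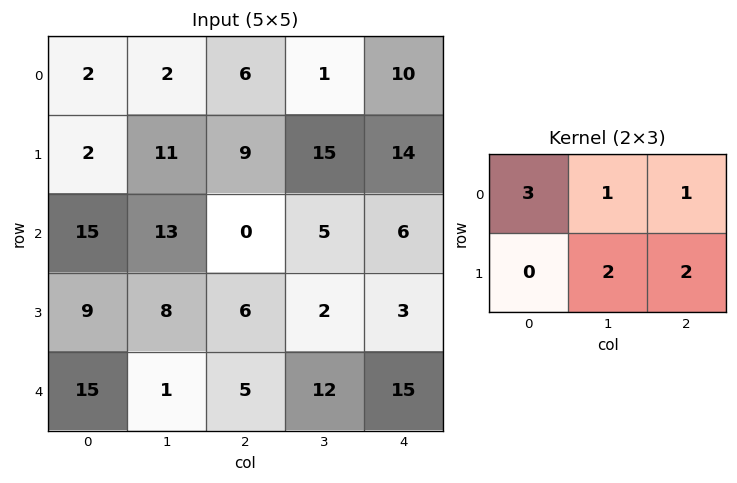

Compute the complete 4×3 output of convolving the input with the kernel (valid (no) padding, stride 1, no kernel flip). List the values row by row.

54 61 87
52 67 78
86 60 21
53 66 77

Output[0,0]: The receptive field on the input at this output position is [2 2 6 / 2 11 9]. Elementwise product with the kernel and sum: 2·3 + 2·1 + 6·1 + 11·2 + 9·2.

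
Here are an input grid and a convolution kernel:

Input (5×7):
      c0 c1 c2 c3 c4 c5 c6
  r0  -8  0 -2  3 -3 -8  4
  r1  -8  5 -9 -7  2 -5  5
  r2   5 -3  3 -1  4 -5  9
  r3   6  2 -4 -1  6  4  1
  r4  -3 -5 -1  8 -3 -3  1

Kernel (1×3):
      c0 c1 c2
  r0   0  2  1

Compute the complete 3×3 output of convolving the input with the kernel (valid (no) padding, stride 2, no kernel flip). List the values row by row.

Output[0,0]: The receptive field on the input at this output position is [-8 0 -2]. Elementwise product with the kernel and sum: 0·2 + -2·1.

-2 3 -12
-3 2 -1
-11 13 -5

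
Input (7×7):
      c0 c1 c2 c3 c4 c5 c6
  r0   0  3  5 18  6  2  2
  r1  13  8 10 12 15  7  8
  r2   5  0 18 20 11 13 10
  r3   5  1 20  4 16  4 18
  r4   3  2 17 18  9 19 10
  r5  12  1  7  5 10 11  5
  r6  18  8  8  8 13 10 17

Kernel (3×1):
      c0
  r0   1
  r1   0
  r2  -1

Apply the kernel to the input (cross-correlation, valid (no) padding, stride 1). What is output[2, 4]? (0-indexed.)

The receptive field on the input at this output position is [11 / 16 / 9]. Elementwise product with the kernel and sum: 11·1 + 9·-1.

2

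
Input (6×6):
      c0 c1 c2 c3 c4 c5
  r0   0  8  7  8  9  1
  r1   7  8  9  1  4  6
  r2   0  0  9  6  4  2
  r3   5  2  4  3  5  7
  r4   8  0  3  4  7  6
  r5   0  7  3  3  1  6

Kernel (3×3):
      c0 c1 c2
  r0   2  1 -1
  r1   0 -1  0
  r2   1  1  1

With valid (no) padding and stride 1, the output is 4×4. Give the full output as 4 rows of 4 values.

2 21 31 32
24 24 21 11
0 6 31 26
18 15 9 7

Output[0,0]: The receptive field on the input at this output position is [0 8 7 / 7 8 9 / 0 0 9]. Elementwise product with the kernel and sum: 0·2 + 8·1 + 7·-1 + 8·-1 + 0·1 + 0·1 + 9·1.
Output[0,1]: The receptive field on the input at this output position is [8 7 8 / 8 9 1 / 0 9 6]. Elementwise product with the kernel and sum: 8·2 + 7·1 + 8·-1 + 9·-1 + 0·1 + 9·1 + 6·1.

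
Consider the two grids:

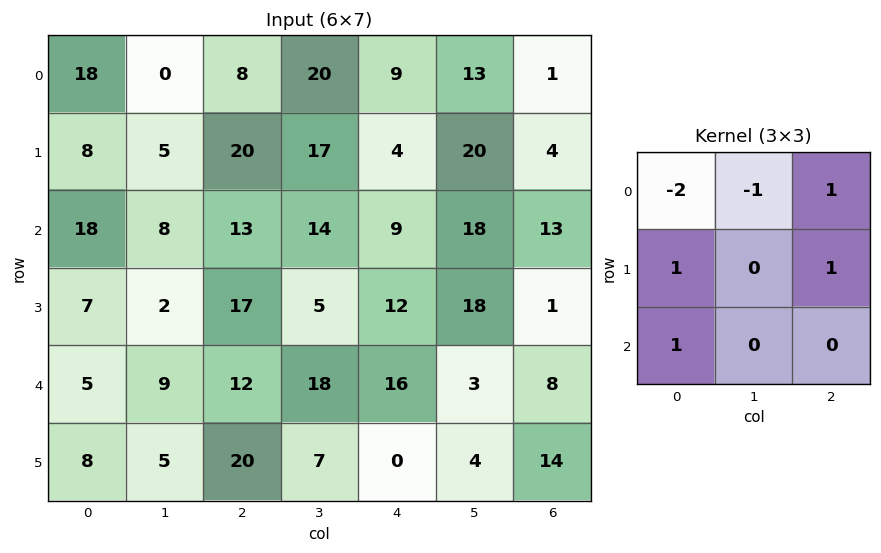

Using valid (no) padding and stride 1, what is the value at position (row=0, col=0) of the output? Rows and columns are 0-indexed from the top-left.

The receptive field on the input at this output position is [18 0 8 / 8 5 20 / 18 8 13]. Elementwise product with the kernel and sum: 18·-2 + 0·-1 + 8·1 + 8·1 + 20·1 + 18·1.

18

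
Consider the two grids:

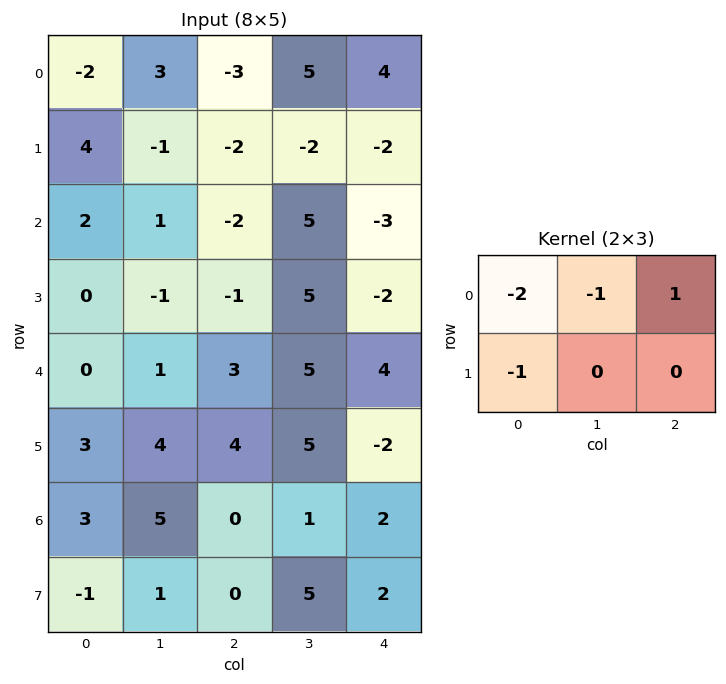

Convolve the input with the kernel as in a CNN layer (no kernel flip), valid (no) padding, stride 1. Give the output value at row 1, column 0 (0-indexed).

The receptive field on the input at this output position is [4 -1 -2 / 2 1 -2]. Elementwise product with the kernel and sum: 4·-2 + -1·-1 + -2·1 + 2·-1.

-11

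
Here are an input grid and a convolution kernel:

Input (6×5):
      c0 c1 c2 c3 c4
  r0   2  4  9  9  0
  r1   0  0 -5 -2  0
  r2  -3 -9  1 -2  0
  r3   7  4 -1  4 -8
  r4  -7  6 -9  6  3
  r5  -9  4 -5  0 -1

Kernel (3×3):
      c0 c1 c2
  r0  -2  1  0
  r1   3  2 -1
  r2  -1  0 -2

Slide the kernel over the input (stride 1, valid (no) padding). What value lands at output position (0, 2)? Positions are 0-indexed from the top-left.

-29

The receptive field on the input at this output position is [9 9 0 / -5 -2 0 / 1 -2 0]. Elementwise product with the kernel and sum: 9·-2 + 9·1 + -5·3 + -2·2 + 0·-1 + 1·-1 + 0·-2.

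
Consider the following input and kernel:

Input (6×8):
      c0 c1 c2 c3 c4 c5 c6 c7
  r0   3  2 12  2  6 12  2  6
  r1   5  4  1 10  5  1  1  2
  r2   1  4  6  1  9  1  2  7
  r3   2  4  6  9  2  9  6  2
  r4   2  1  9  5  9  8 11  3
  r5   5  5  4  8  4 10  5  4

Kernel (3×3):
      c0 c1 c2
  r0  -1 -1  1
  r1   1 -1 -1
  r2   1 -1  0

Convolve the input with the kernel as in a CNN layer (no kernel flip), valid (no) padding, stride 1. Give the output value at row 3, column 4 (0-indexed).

The receptive field on the input at this output position is [2 9 6 / 9 8 11 / 4 10 5]. Elementwise product with the kernel and sum: 2·-1 + 9·-1 + 6·1 + 9·1 + 8·-1 + 11·-1 + 4·1 + 10·-1.

-21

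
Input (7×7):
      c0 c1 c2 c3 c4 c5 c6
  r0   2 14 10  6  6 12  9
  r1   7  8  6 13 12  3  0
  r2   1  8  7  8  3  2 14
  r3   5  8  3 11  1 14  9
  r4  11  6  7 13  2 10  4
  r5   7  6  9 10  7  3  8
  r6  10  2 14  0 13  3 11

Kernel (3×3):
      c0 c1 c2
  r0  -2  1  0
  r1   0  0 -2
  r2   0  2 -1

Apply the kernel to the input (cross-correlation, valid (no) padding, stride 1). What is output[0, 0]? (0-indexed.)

7

The receptive field on the input at this output position is [2 14 10 / 7 8 6 / 1 8 7]. Elementwise product with the kernel and sum: 2·-2 + 14·1 + 6·-2 + 8·2 + 7·-1.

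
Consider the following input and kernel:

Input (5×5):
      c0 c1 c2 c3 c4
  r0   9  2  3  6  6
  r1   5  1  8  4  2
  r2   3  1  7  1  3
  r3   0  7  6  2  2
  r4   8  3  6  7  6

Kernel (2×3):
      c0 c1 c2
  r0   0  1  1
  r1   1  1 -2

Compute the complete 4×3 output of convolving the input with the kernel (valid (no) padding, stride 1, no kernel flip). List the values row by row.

Output[0,0]: The receptive field on the input at this output position is [9 2 3 / 5 1 8]. Elementwise product with the kernel and sum: 2·1 + 3·1 + 5·1 + 1·1 + 8·-2.
Output[0,1]: The receptive field on the input at this output position is [2 3 6 / 1 8 4]. Elementwise product with the kernel and sum: 3·1 + 6·1 + 1·1 + 8·1 + 4·-2.

-5 10 20
-1 18 8
3 17 8
12 3 5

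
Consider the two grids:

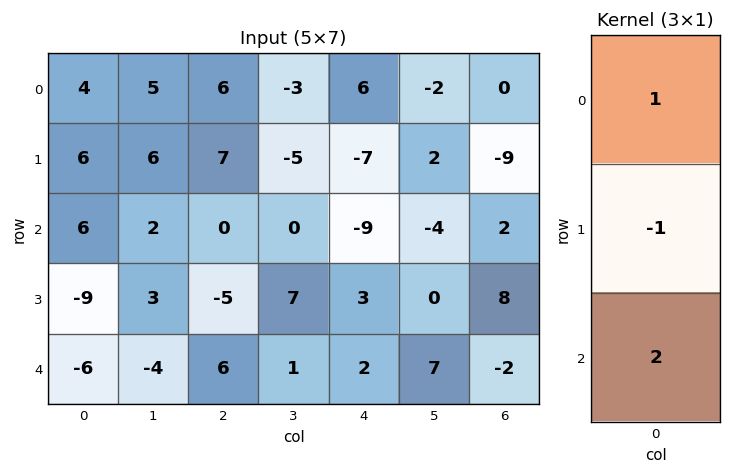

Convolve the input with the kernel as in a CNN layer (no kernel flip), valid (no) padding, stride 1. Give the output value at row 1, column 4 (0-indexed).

8

The receptive field on the input at this output position is [-7 / -9 / 3]. Elementwise product with the kernel and sum: -7·1 + -9·-1 + 3·2.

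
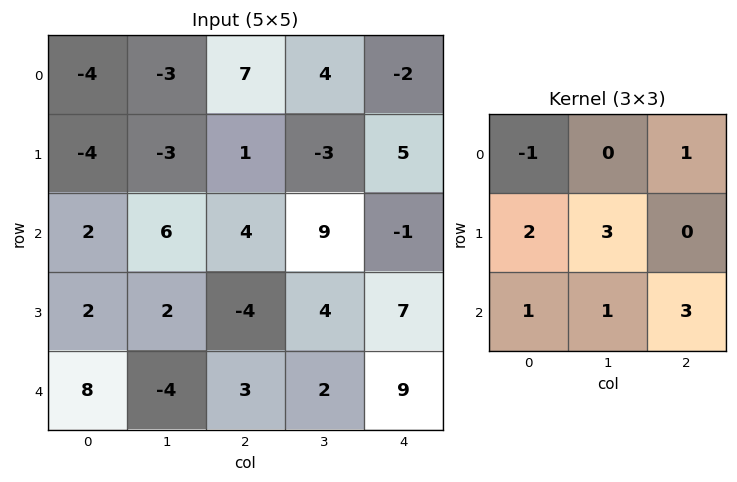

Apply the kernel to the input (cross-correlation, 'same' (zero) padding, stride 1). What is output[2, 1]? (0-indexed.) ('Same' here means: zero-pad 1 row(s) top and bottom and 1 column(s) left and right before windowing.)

19

The receptive field on the zero-padded input at this output position is [-4 -3 1 / 2 6 4 / 2 2 -4]. Elementwise product with the kernel and sum: -4·-1 + 1·1 + 2·2 + 6·3 + 2·1 + 2·1 + -4·3.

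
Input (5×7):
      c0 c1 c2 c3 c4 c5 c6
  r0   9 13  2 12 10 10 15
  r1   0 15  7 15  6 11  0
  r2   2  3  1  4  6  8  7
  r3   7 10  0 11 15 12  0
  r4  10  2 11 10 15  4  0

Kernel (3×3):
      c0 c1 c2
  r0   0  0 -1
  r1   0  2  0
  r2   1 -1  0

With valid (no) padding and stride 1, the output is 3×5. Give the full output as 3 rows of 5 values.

27 4 17 0 5
-4 -3 -9 -3 19
27 -13 17 17 28

Output[0,0]: The receptive field on the input at this output position is [9 13 2 / 0 15 7 / 2 3 1]. Elementwise product with the kernel and sum: 2·-1 + 15·2 + 2·1 + 3·-1.
Output[0,1]: The receptive field on the input at this output position is [13 2 12 / 15 7 15 / 3 1 4]. Elementwise product with the kernel and sum: 12·-1 + 7·2 + 3·1 + 1·-1.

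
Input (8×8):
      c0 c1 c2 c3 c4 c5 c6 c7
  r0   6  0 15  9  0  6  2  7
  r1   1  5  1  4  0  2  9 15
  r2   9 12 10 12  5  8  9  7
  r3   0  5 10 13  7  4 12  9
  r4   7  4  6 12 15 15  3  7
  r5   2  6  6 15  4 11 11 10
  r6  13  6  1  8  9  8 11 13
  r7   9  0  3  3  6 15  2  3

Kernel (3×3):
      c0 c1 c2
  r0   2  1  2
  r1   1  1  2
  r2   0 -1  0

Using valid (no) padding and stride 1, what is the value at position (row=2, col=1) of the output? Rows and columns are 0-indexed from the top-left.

The receptive field on the input at this output position is [12 10 12 / 5 10 13 / 4 6 12]. Elementwise product with the kernel and sum: 12·2 + 10·1 + 12·2 + 5·1 + 10·1 + 13·2 + 6·-1.

93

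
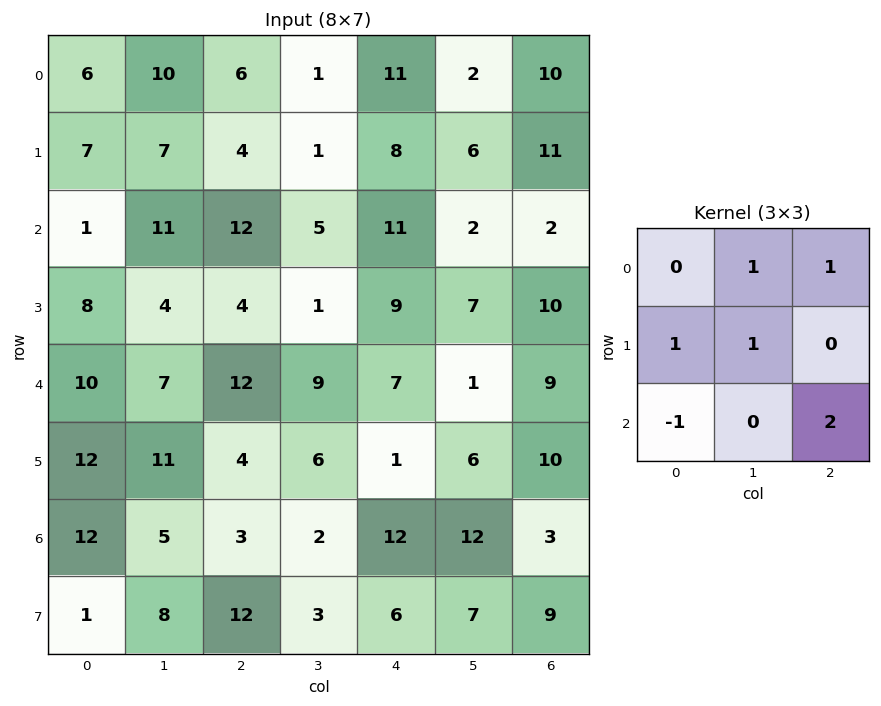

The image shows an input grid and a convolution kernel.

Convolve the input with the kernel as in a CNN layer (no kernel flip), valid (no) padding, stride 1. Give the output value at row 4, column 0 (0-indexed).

The receptive field on the input at this output position is [10 7 12 / 12 11 4 / 12 5 3]. Elementwise product with the kernel and sum: 7·1 + 12·1 + 12·1 + 11·1 + 12·-1 + 3·2.

36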